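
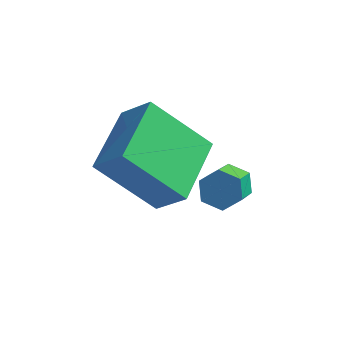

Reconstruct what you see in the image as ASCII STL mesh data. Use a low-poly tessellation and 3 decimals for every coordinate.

solid 
facet normal -0.717 -0.108 0.689
outer loop
vertex 0.107 0.968 -0.519
vertex 0.188 2.958 -0.122
vertex -0.729 1.169 -1.357
endloop
endfacet
facet normal -0.040 -0.980 -0.195
outer loop
vertex 0.812 1.402 -2.838
vertex 0.107 0.968 -0.519
vertex -0.729 1.169 -1.357
endloop
endfacet
facet normal -0.717 -0.108 0.689
outer loop
vertex -0.729 1.169 -1.357
vertex 0.188 2.958 -0.122
vertex -0.648 3.159 -0.96
endloop
endfacet
facet normal -0.696 0.168 -0.698
outer loop
vertex -0.648 3.159 -0.96
vertex 0.812 1.402 -2.838
vertex -0.729 1.169 -1.357
endloop
endfacet
facet normal 0.696 -0.168 0.698
outer loop
vertex 0.107 0.968 -0.519
vertex 1.729 3.191 -1.603
vertex 0.188 2.958 -0.122
endloop
endfacet
facet normal -0.040 -0.980 -0.195
outer loop
vertex 1.648 1.201 -2.0
vertex 0.107 0.968 -0.519
vertex 0.812 1.402 -2.838
endloop
endfacet
facet normal 0.696 -0.168 0.698
outer loop
vertex 1.648 1.201 -2.0
vertex 1.729 3.191 -1.603
vertex 0.107 0.968 -0.519
endloop
endfacet
facet normal 0.040 0.980 0.195
outer loop
vertex 0.188 2.958 -0.122
vertex 1.729 3.191 -1.603
vertex -0.648 3.159 -0.96
endloop
endfacet
facet normal -0.696 0.168 -0.698
outer loop
vertex 0.893 3.392 -2.441
vertex 0.812 1.402 -2.838
vertex -0.648 3.159 -0.96
endloop
endfacet
facet normal 0.040 0.980 0.195
outer loop
vertex -0.648 3.159 -0.96
vertex 1.729 3.191 -1.603
vertex 0.893 3.392 -2.441
endloop
endfacet
facet normal 0.717 0.108 -0.689
outer loop
vertex 0.893 3.392 -2.441
vertex 1.648 1.201 -2.0
vertex 0.812 1.402 -2.838
endloop
endfacet
facet normal 0.717 0.108 -0.689
outer loop
vertex 1.729 3.191 -1.603
vertex 1.648 1.201 -2.0
vertex 0.893 3.392 -2.441
endloop
endfacet
facet normal -0.022 0.819 -0.573
outer loop
vertex 2.614 3.8 -3.953
vertex 2.026 3.882 -3.813
vertex 2.46 4.136 -3.467
endloop
endfacet
facet normal 0.967 0.162 0.195
outer loop
vertex 2.614 3.8 -3.953
vertex 2.46 4.136 -3.467
vertex 2.642 2.735 -3.208
endloop
endfacet
facet normal 0.968 0.161 0.193
outer loop
vertex 2.642 2.735 -3.208
vertex 2.46 4.136 -3.467
vertex 2.489 3.071 -2.722
endloop
endfacet
facet normal 0.022 -0.819 0.573
outer loop
vertex 2.642 2.735 -3.208
vertex 2.489 3.071 -2.722
vertex 2.054 2.818 -3.067
endloop
endfacet
facet normal -0.022 0.819 -0.573
outer loop
vertex 2.46 4.136 -3.467
vertex 2.026 3.882 -3.813
vertex 1.872 4.218 -3.327
endloop
endfacet
facet normal 0.265 0.558 0.787
outer loop
vertex 2.46 4.136 -3.467
vertex 1.872 4.218 -3.327
vertex 2.489 3.071 -2.722
endloop
endfacet
facet normal 0.265 0.558 0.787
outer loop
vertex 2.489 3.071 -2.722
vertex 1.872 4.218 -3.327
vertex 1.901 3.153 -2.582
endloop
endfacet
facet normal 0.022 -0.819 0.573
outer loop
vertex 2.489 3.071 -2.722
vertex 1.901 3.153 -2.582
vertex 2.054 2.818 -3.067
endloop
endfacet
facet normal -0.022 0.819 -0.573
outer loop
vertex 1.872 4.218 -3.327
vertex 2.026 3.882 -3.813
vertex 1.438 3.965 -3.672
endloop
endfacet
facet normal -0.702 0.395 0.593
outer loop
vertex 1.872 4.218 -3.327
vertex 1.438 3.965 -3.672
vertex 1.901 3.153 -2.582
endloop
endfacet
facet normal -0.701 0.396 0.593
outer loop
vertex 1.901 3.153 -2.582
vertex 1.438 3.965 -3.672
vertex 1.466 2.9 -2.927
endloop
endfacet
facet normal 0.022 -0.819 0.573
outer loop
vertex 1.901 3.153 -2.582
vertex 1.466 2.9 -2.927
vertex 2.054 2.818 -3.067
endloop
endfacet
facet normal -0.022 0.819 -0.573
outer loop
vertex 1.438 3.965 -3.672
vertex 2.026 3.882 -3.813
vertex 1.591 3.629 -4.158
endloop
endfacet
facet normal -0.968 -0.161 -0.194
outer loop
vertex 1.438 3.965 -3.672
vertex 1.591 3.629 -4.158
vertex 1.466 2.9 -2.927
endloop
endfacet
facet normal -0.967 -0.162 -0.194
outer loop
vertex 1.466 2.9 -2.927
vertex 1.591 3.629 -4.158
vertex 1.62 2.564 -3.413
endloop
endfacet
facet normal 0.022 -0.819 0.573
outer loop
vertex 1.466 2.9 -2.927
vertex 1.62 2.564 -3.413
vertex 2.054 2.818 -3.067
endloop
endfacet
facet normal -0.022 0.819 -0.573
outer loop
vertex 1.591 3.629 -4.158
vertex 2.026 3.882 -3.813
vertex 2.179 3.547 -4.298
endloop
endfacet
facet normal -0.265 -0.558 -0.787
outer loop
vertex 1.591 3.629 -4.158
vertex 2.179 3.547 -4.298
vertex 1.62 2.564 -3.413
endloop
endfacet
facet normal -0.265 -0.558 -0.787
outer loop
vertex 1.62 2.564 -3.413
vertex 2.179 3.547 -4.298
vertex 2.208 2.482 -3.553
endloop
endfacet
facet normal 0.022 -0.819 0.573
outer loop
vertex 1.62 2.564 -3.413
vertex 2.208 2.482 -3.553
vertex 2.054 2.818 -3.067
endloop
endfacet
facet normal -0.022 0.819 -0.573
outer loop
vertex 2.179 3.547 -4.298
vertex 2.026 3.882 -3.813
vertex 2.614 3.8 -3.953
endloop
endfacet
facet normal 0.701 -0.396 -0.593
outer loop
vertex 2.179 3.547 -4.298
vertex 2.614 3.8 -3.953
vertex 2.208 2.482 -3.553
endloop
endfacet
facet normal 0.702 -0.396 -0.592
outer loop
vertex 2.208 2.482 -3.553
vertex 2.614 3.8 -3.953
vertex 2.642 2.735 -3.208
endloop
endfacet
facet normal 0.022 -0.819 0.573
outer loop
vertex 2.208 2.482 -3.553
vertex 2.642 2.735 -3.208
vertex 2.054 2.818 -3.067
endloop
endfacet

endsolid


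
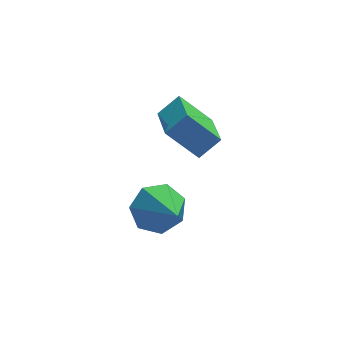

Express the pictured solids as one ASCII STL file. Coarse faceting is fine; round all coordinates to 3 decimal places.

solid 
facet normal -0.124 0.810 -0.574
outer loop
vertex -2.696 -2.664 2.224
vertex -3.541 -2.855 2.137
vertex -3.155 -2.366 2.744
endloop
endfacet
facet normal 0.768 0.073 0.636
outer loop
vertex -2.696 -2.664 2.224
vertex -3.155 -2.366 2.744
vertex -3.319 -4.305 3.163
endloop
endfacet
facet normal -0.125 0.810 -0.573
outer loop
vertex -3.155 -2.366 2.744
vertex -3.541 -2.855 2.137
vertex -3.904 -2.436 2.808
endloop
endfacet
facet normal 0.064 0.206 0.977
outer loop
vertex -3.155 -2.366 2.744
vertex -3.904 -2.436 2.808
vertex -3.319 -4.305 3.163
endloop
endfacet
facet normal -0.124 0.810 -0.573
outer loop
vertex -3.904 -2.436 2.808
vertex -3.541 -2.855 2.137
vertex -4.38 -2.821 2.366
endloop
endfacet
facet normal -0.652 -0.061 0.755
outer loop
vertex -3.904 -2.436 2.808
vertex -4.38 -2.821 2.366
vertex -3.319 -4.305 3.163
endloop
endfacet
facet normal -0.124 0.810 -0.574
outer loop
vertex -4.38 -2.821 2.366
vertex -3.541 -2.855 2.137
vertex -4.224 -3.232 1.752
endloop
endfacet
facet normal -0.839 -0.526 0.139
outer loop
vertex -4.38 -2.821 2.366
vertex -4.224 -3.232 1.752
vertex -3.319 -4.305 3.163
endloop
endfacet
facet normal -0.124 0.810 -0.573
outer loop
vertex -4.224 -3.232 1.752
vertex -3.541 -2.855 2.137
vertex -3.554 -3.359 1.428
endloop
endfacet
facet normal -0.357 -0.840 -0.409
outer loop
vertex -4.224 -3.232 1.752
vertex -3.554 -3.359 1.428
vertex -3.319 -4.305 3.163
endloop
endfacet
facet normal -0.124 0.810 -0.573
outer loop
vertex -3.554 -3.359 1.428
vertex -3.541 -2.855 2.137
vertex -2.874 -3.106 1.638
endloop
endfacet
facet normal 0.432 -0.766 -0.476
outer loop
vertex -3.554 -3.359 1.428
vertex -2.874 -3.106 1.638
vertex -3.319 -4.305 3.163
endloop
endfacet
facet normal -0.124 0.810 -0.573
outer loop
vertex -2.874 -3.106 1.638
vertex -3.541 -2.855 2.137
vertex -2.696 -2.664 2.224
endloop
endfacet
facet normal 0.933 -0.361 -0.011
outer loop
vertex -2.874 -3.106 1.638
vertex -2.696 -2.664 2.224
vertex -3.319 -4.305 3.163
endloop
endfacet
facet normal -0.757 -0.136 -0.640
outer loop
vertex -2.917 -1.167 3.989
vertex -2.758 0.441 3.46
vertex -1.998 -1.586 2.991
endloop
endfacet
facet normal -0.093 -0.946 0.311
outer loop
vertex -1.302 -1.461 3.58
vertex -2.917 -1.167 3.989
vertex -1.998 -1.586 2.991
endloop
endfacet
facet normal -0.757 -0.136 -0.640
outer loop
vertex -1.998 -1.586 2.991
vertex -2.758 0.441 3.46
vertex -1.839 0.022 2.462
endloop
endfacet
facet normal 0.648 -0.295 -0.703
outer loop
vertex -1.839 0.022 2.462
vertex -1.302 -1.461 3.58
vertex -1.998 -1.586 2.991
endloop
endfacet
facet normal -0.648 0.295 0.703
outer loop
vertex -2.917 -1.167 3.989
vertex -2.062 0.566 4.049
vertex -2.758 0.441 3.46
endloop
endfacet
facet normal -0.093 -0.946 0.311
outer loop
vertex -2.221 -1.042 4.578
vertex -2.917 -1.167 3.989
vertex -1.302 -1.461 3.58
endloop
endfacet
facet normal -0.648 0.295 0.703
outer loop
vertex -2.221 -1.042 4.578
vertex -2.062 0.566 4.049
vertex -2.917 -1.167 3.989
endloop
endfacet
facet normal 0.093 0.946 -0.311
outer loop
vertex -2.758 0.441 3.46
vertex -2.062 0.566 4.049
vertex -1.839 0.022 2.462
endloop
endfacet
facet normal 0.648 -0.295 -0.703
outer loop
vertex -1.143 0.147 3.051
vertex -1.302 -1.461 3.58
vertex -1.839 0.022 2.462
endloop
endfacet
facet normal 0.093 0.946 -0.311
outer loop
vertex -1.839 0.022 2.462
vertex -2.062 0.566 4.049
vertex -1.143 0.147 3.051
endloop
endfacet
facet normal 0.757 0.136 0.640
outer loop
vertex -1.143 0.147 3.051
vertex -2.221 -1.042 4.578
vertex -1.302 -1.461 3.58
endloop
endfacet
facet normal 0.757 0.136 0.640
outer loop
vertex -2.062 0.566 4.049
vertex -2.221 -1.042 4.578
vertex -1.143 0.147 3.051
endloop
endfacet

endsolid


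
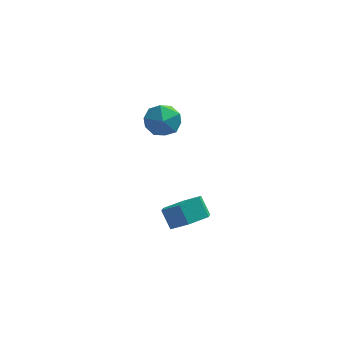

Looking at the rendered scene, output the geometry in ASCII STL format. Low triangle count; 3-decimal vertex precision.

solid 
facet normal -0.240 0.646 0.724
outer loop
vertex -1.57 4.726 0.754
vertex -2.605 4.47 0.639
vertex -1.991 3.925 1.329
endloop
endfacet
facet normal 0.413 0.378 0.829
outer loop
vertex -1.57 4.726 0.754
vertex -1.991 3.925 1.329
vertex -1.017 3.818 0.893
endloop
endfacet
facet normal 0.808 0.531 0.255
outer loop
vertex -1.57 4.726 0.754
vertex -1.017 3.818 0.893
vertex -1.029 4.297 -0.067
endloop
endfacet
facet normal 0.400 0.894 -0.204
outer loop
vertex -1.57 4.726 0.754
vertex -1.029 4.297 -0.067
vertex -2.01 4.7 -0.224
endloop
endfacet
facet normal -0.248 0.965 0.086
outer loop
vertex -1.57 4.726 0.754
vertex -2.01 4.7 -0.224
vertex -2.605 4.47 0.639
endloop
endfacet
facet normal 0.355 -0.332 0.874
outer loop
vertex -1.017 3.818 0.893
vertex -1.991 3.925 1.329
vertex -1.71 3.0 0.864
endloop
endfacet
facet normal -0.702 0.102 0.705
outer loop
vertex -1.991 3.925 1.329
vertex -2.605 4.47 0.639
vertex -2.691 3.403 0.707
endloop
endfacet
facet normal -0.715 0.617 -0.328
outer loop
vertex -2.605 4.47 0.639
vertex -2.01 4.7 -0.224
vertex -2.703 3.882 -0.253
endloop
endfacet
facet normal 0.334 0.502 -0.798
outer loop
vertex -2.01 4.7 -0.224
vertex -1.029 4.297 -0.067
vertex -1.729 3.775 -0.689
endloop
endfacet
facet normal 0.995 -0.084 -0.054
outer loop
vertex -1.029 4.297 -0.067
vertex -1.017 3.818 0.893
vertex -1.115 3.23 0.001
endloop
endfacet
facet normal -0.400 -0.894 0.204
outer loop
vertex -2.15 2.974 -0.114
vertex -1.71 3.0 0.864
vertex -2.691 3.403 0.707
endloop
endfacet
facet normal -0.808 -0.531 -0.255
outer loop
vertex -2.15 2.974 -0.114
vertex -2.691 3.403 0.707
vertex -2.703 3.882 -0.253
endloop
endfacet
facet normal -0.413 -0.378 -0.829
outer loop
vertex -2.15 2.974 -0.114
vertex -2.703 3.882 -0.253
vertex -1.729 3.775 -0.689
endloop
endfacet
facet normal 0.240 -0.646 -0.724
outer loop
vertex -2.15 2.974 -0.114
vertex -1.729 3.775 -0.689
vertex -1.115 3.23 0.001
endloop
endfacet
facet normal 0.248 -0.965 -0.086
outer loop
vertex -2.15 2.974 -0.114
vertex -1.115 3.23 0.001
vertex -1.71 3.0 0.864
endloop
endfacet
facet normal -0.334 -0.502 0.798
outer loop
vertex -2.691 3.403 0.707
vertex -1.71 3.0 0.864
vertex -1.991 3.925 1.329
endloop
endfacet
facet normal -0.995 0.084 0.054
outer loop
vertex -2.703 3.882 -0.253
vertex -2.691 3.403 0.707
vertex -2.605 4.47 0.639
endloop
endfacet
facet normal -0.355 0.332 -0.874
outer loop
vertex -1.729 3.775 -0.689
vertex -2.703 3.882 -0.253
vertex -2.01 4.7 -0.224
endloop
endfacet
facet normal 0.702 -0.102 -0.705
outer loop
vertex -1.115 3.23 0.001
vertex -1.729 3.775 -0.689
vertex -1.029 4.297 -0.067
endloop
endfacet
facet normal 0.715 -0.617 0.328
outer loop
vertex -1.71 3.0 0.864
vertex -1.115 3.23 0.001
vertex -1.017 3.818 0.893
endloop
endfacet
facet normal 0.440 -0.461 -0.771
outer loop
vertex 1.07 -1.407 -2.048
vertex 0.27 -2.101 -2.09
vertex 0.223 -1.204 -2.653
endloop
endfacet
facet normal 0.410 0.867 -0.284
outer loop
vertex 1.07 -1.407 -2.048
vertex 0.223 -1.204 -2.653
vertex 0.59 -0.905 -1.208
endloop
endfacet
facet normal 0.410 0.867 -0.284
outer loop
vertex 0.59 -0.905 -1.208
vertex 0.223 -1.204 -2.653
vertex -0.257 -0.702 -1.813
endloop
endfacet
facet normal -0.440 0.461 0.771
outer loop
vertex 0.59 -0.905 -1.208
vertex -0.257 -0.702 -1.813
vertex -0.21 -1.599 -1.25
endloop
endfacet
facet normal 0.441 -0.461 -0.771
outer loop
vertex 0.223 -1.204 -2.653
vertex 0.27 -2.101 -2.09
vertex -0.576 -1.898 -2.695
endloop
endfacet
facet normal -0.487 0.599 -0.636
outer loop
vertex 0.223 -1.204 -2.653
vertex -0.576 -1.898 -2.695
vertex -0.257 -0.702 -1.813
endloop
endfacet
facet normal -0.486 0.599 -0.636
outer loop
vertex -0.257 -0.702 -1.813
vertex -0.576 -1.898 -2.695
vertex -1.057 -1.396 -1.855
endloop
endfacet
facet normal -0.440 0.461 0.771
outer loop
vertex -0.257 -0.702 -1.813
vertex -1.057 -1.396 -1.855
vertex -0.21 -1.599 -1.25
endloop
endfacet
facet normal 0.440 -0.461 -0.770
outer loop
vertex -0.576 -1.898 -2.695
vertex 0.27 -2.101 -2.09
vertex -0.53 -2.795 -2.132
endloop
endfacet
facet normal -0.896 -0.268 -0.353
outer loop
vertex -0.576 -1.898 -2.695
vertex -0.53 -2.795 -2.132
vertex -1.057 -1.396 -1.855
endloop
endfacet
facet normal -0.897 -0.268 -0.352
outer loop
vertex -1.057 -1.396 -1.855
vertex -0.53 -2.795 -2.132
vertex -1.01 -2.293 -1.292
endloop
endfacet
facet normal -0.440 0.461 0.771
outer loop
vertex -1.057 -1.396 -1.855
vertex -1.01 -2.293 -1.292
vertex -0.21 -1.599 -1.25
endloop
endfacet
facet normal 0.440 -0.461 -0.771
outer loop
vertex -0.53 -2.795 -2.132
vertex 0.27 -2.101 -2.09
vertex 0.317 -2.998 -1.527
endloop
endfacet
facet normal -0.410 -0.867 0.284
outer loop
vertex -0.53 -2.795 -2.132
vertex 0.317 -2.998 -1.527
vertex -1.01 -2.293 -1.292
endloop
endfacet
facet normal -0.410 -0.867 0.284
outer loop
vertex -1.01 -2.293 -1.292
vertex 0.317 -2.998 -1.527
vertex -0.163 -2.496 -0.687
endloop
endfacet
facet normal -0.440 0.461 0.771
outer loop
vertex -1.01 -2.293 -1.292
vertex -0.163 -2.496 -0.687
vertex -0.21 -1.599 -1.25
endloop
endfacet
facet normal 0.440 -0.461 -0.771
outer loop
vertex 0.317 -2.998 -1.527
vertex 0.27 -2.101 -2.09
vertex 1.117 -2.304 -1.485
endloop
endfacet
facet normal 0.486 -0.599 0.636
outer loop
vertex 0.317 -2.998 -1.527
vertex 1.117 -2.304 -1.485
vertex -0.163 -2.496 -0.687
endloop
endfacet
facet normal 0.487 -0.599 0.636
outer loop
vertex -0.163 -2.496 -0.687
vertex 1.117 -2.304 -1.485
vertex 0.636 -1.802 -0.645
endloop
endfacet
facet normal -0.441 0.461 0.771
outer loop
vertex -0.163 -2.496 -0.687
vertex 0.636 -1.802 -0.645
vertex -0.21 -1.599 -1.25
endloop
endfacet
facet normal 0.440 -0.461 -0.771
outer loop
vertex 1.117 -2.304 -1.485
vertex 0.27 -2.101 -2.09
vertex 1.07 -1.407 -2.048
endloop
endfacet
facet normal 0.896 0.268 0.353
outer loop
vertex 1.117 -2.304 -1.485
vertex 1.07 -1.407 -2.048
vertex 0.636 -1.802 -0.645
endloop
endfacet
facet normal 0.897 0.267 0.353
outer loop
vertex 0.636 -1.802 -0.645
vertex 1.07 -1.407 -2.048
vertex 0.59 -0.905 -1.208
endloop
endfacet
facet normal -0.440 0.461 0.770
outer loop
vertex 0.636 -1.802 -0.645
vertex 0.59 -0.905 -1.208
vertex -0.21 -1.599 -1.25
endloop
endfacet

endsolid


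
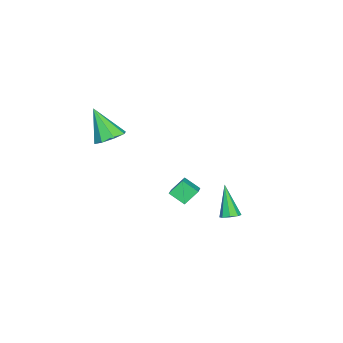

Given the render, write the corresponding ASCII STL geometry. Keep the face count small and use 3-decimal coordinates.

solid 
facet normal 0.325 0.283 -0.902
outer loop
vertex 2.36 4.076 -1.309
vertex 1.864 3.913 -1.539
vertex 2.064 4.397 -1.315
endloop
endfacet
facet normal 0.558 0.527 0.641
outer loop
vertex 2.36 4.076 -1.309
vertex 2.064 4.397 -1.315
vertex 1.196 3.327 0.319
endloop
endfacet
facet normal 0.323 0.284 -0.903
outer loop
vertex 2.064 4.397 -1.315
vertex 1.864 3.913 -1.539
vertex 1.651 4.434 -1.451
endloop
endfacet
facet normal -0.092 0.855 0.511
outer loop
vertex 2.064 4.397 -1.315
vertex 1.651 4.434 -1.451
vertex 1.196 3.327 0.319
endloop
endfacet
facet normal 0.327 0.286 -0.901
outer loop
vertex 1.651 4.434 -1.451
vertex 1.864 3.913 -1.539
vertex 1.364 4.166 -1.64
endloop
endfacet
facet normal -0.738 0.641 0.211
outer loop
vertex 1.651 4.434 -1.451
vertex 1.364 4.166 -1.64
vertex 1.196 3.327 0.319
endloop
endfacet
facet normal 0.325 0.283 -0.902
outer loop
vertex 1.364 4.166 -1.64
vertex 1.864 3.913 -1.539
vertex 1.369 3.749 -1.769
endloop
endfacet
facet normal -0.997 0.013 -0.080
outer loop
vertex 1.364 4.166 -1.64
vertex 1.369 3.749 -1.769
vertex 1.196 3.327 0.319
endloop
endfacet
facet normal 0.324 0.286 -0.902
outer loop
vertex 1.369 3.749 -1.769
vertex 1.864 3.913 -1.539
vertex 1.665 3.429 -1.764
endloop
endfacet
facet normal -0.719 -0.668 -0.194
outer loop
vertex 1.369 3.749 -1.769
vertex 1.665 3.429 -1.764
vertex 1.196 3.327 0.319
endloop
endfacet
facet normal 0.326 0.285 -0.901
outer loop
vertex 1.665 3.429 -1.764
vertex 1.864 3.913 -1.539
vertex 2.077 3.391 -1.627
endloop
endfacet
facet normal -0.070 -0.995 -0.065
outer loop
vertex 1.665 3.429 -1.764
vertex 2.077 3.391 -1.627
vertex 1.196 3.327 0.319
endloop
endfacet
facet normal 0.324 0.284 -0.902
outer loop
vertex 2.077 3.391 -1.627
vertex 1.864 3.913 -1.539
vertex 2.365 3.66 -1.439
endloop
endfacet
facet normal 0.577 -0.782 0.235
outer loop
vertex 2.077 3.391 -1.627
vertex 2.365 3.66 -1.439
vertex 1.196 3.327 0.319
endloop
endfacet
facet normal 0.324 0.286 -0.902
outer loop
vertex 2.365 3.66 -1.439
vertex 1.864 3.913 -1.539
vertex 2.36 4.076 -1.309
endloop
endfacet
facet normal 0.836 -0.155 0.527
outer loop
vertex 2.365 3.66 -1.439
vertex 2.36 4.076 -1.309
vertex 1.196 3.327 0.319
endloop
endfacet
facet normal 0.122 0.491 -0.863
outer loop
vertex 1.209 -2.861 2.516
vertex 0.553 -3.403 2.115
vertex 0.548 -2.585 2.58
endloop
endfacet
facet normal 0.304 0.546 0.781
outer loop
vertex 1.209 -2.861 2.516
vertex 0.548 -2.585 2.58
vertex 0.287 -4.477 4.005
endloop
endfacet
facet normal 0.121 0.491 -0.863
outer loop
vertex 0.548 -2.585 2.58
vertex 0.553 -3.403 2.115
vertex -0.111 -2.788 2.372
endloop
endfacet
facet normal -0.402 0.586 0.704
outer loop
vertex 0.548 -2.585 2.58
vertex -0.111 -2.788 2.372
vertex 0.287 -4.477 4.005
endloop
endfacet
facet normal 0.122 0.492 -0.862
outer loop
vertex -0.111 -2.788 2.372
vertex 0.553 -3.403 2.115
vertex -0.38 -3.351 2.013
endloop
endfacet
facet normal -0.900 0.175 0.400
outer loop
vertex -0.111 -2.788 2.372
vertex -0.38 -3.351 2.013
vertex 0.287 -4.477 4.005
endloop
endfacet
facet normal 0.122 0.490 -0.863
outer loop
vertex -0.38 -3.351 2.013
vertex 0.553 -3.403 2.115
vertex -0.103 -3.944 1.715
endloop
endfacet
facet normal -0.895 -0.443 0.049
outer loop
vertex -0.38 -3.351 2.013
vertex -0.103 -3.944 1.715
vertex 0.287 -4.477 4.005
endloop
endfacet
facet normal 0.121 0.491 -0.863
outer loop
vertex -0.103 -3.944 1.715
vertex 0.553 -3.403 2.115
vertex 0.558 -4.22 1.651
endloop
endfacet
facet normal -0.393 -0.908 -0.144
outer loop
vertex -0.103 -3.944 1.715
vertex 0.558 -4.22 1.651
vertex 0.287 -4.477 4.005
endloop
endfacet
facet normal 0.121 0.491 -0.863
outer loop
vertex 0.558 -4.22 1.651
vertex 0.553 -3.403 2.115
vertex 1.217 -4.017 1.859
endloop
endfacet
facet normal 0.313 -0.947 -0.067
outer loop
vertex 0.558 -4.22 1.651
vertex 1.217 -4.017 1.859
vertex 0.287 -4.477 4.005
endloop
endfacet
facet normal 0.121 0.491 -0.863
outer loop
vertex 1.217 -4.017 1.859
vertex 0.553 -3.403 2.115
vertex 1.486 -3.454 2.217
endloop
endfacet
facet normal 0.810 -0.537 0.236
outer loop
vertex 1.217 -4.017 1.859
vertex 1.486 -3.454 2.217
vertex 0.287 -4.477 4.005
endloop
endfacet
facet normal 0.121 0.491 -0.862
outer loop
vertex 1.486 -3.454 2.217
vertex 0.553 -3.403 2.115
vertex 1.209 -2.861 2.516
endloop
endfacet
facet normal 0.806 0.081 0.587
outer loop
vertex 1.486 -3.454 2.217
vertex 1.209 -2.861 2.516
vertex 0.287 -4.477 4.005
endloop
endfacet
facet normal -0.476 0.509 0.717
outer loop
vertex -1.596 -0.132 -1.64
vertex -1.6 0.788 -2.296
vertex -3.162 -0.628 -2.327
endloop
endfacet
facet normal 0.003 -0.814 0.580
outer loop
vertex -2.62 -1.208 -3.144
vertex -1.596 -0.132 -1.64
vertex -3.162 -0.628 -2.327
endloop
endfacet
facet normal -0.476 0.509 0.718
outer loop
vertex -3.162 -0.628 -2.327
vertex -1.6 0.788 -2.296
vertex -3.166 0.292 -2.982
endloop
endfacet
facet normal -0.880 -0.278 -0.386
outer loop
vertex -3.166 0.292 -2.982
vertex -2.62 -1.208 -3.144
vertex -3.162 -0.628 -2.327
endloop
endfacet
facet normal 0.880 0.279 0.386
outer loop
vertex -1.596 -0.132 -1.64
vertex -1.058 0.208 -3.113
vertex -1.6 0.788 -2.296
endloop
endfacet
facet normal 0.004 -0.815 0.580
outer loop
vertex -1.054 -0.712 -2.458
vertex -1.596 -0.132 -1.64
vertex -2.62 -1.208 -3.144
endloop
endfacet
facet normal 0.880 0.278 0.386
outer loop
vertex -1.054 -0.712 -2.458
vertex -1.058 0.208 -3.113
vertex -1.596 -0.132 -1.64
endloop
endfacet
facet normal -0.004 0.814 -0.580
outer loop
vertex -1.6 0.788 -2.296
vertex -1.058 0.208 -3.113
vertex -3.166 0.292 -2.982
endloop
endfacet
facet normal -0.880 -0.279 -0.385
outer loop
vertex -2.624 -0.288 -3.8
vertex -2.62 -1.208 -3.144
vertex -3.166 0.292 -2.982
endloop
endfacet
facet normal -0.004 0.815 -0.580
outer loop
vertex -3.166 0.292 -2.982
vertex -1.058 0.208 -3.113
vertex -2.624 -0.288 -3.8
endloop
endfacet
facet normal 0.476 -0.509 -0.717
outer loop
vertex -2.624 -0.288 -3.8
vertex -1.054 -0.712 -2.458
vertex -2.62 -1.208 -3.144
endloop
endfacet
facet normal 0.476 -0.509 -0.717
outer loop
vertex -1.058 0.208 -3.113
vertex -1.054 -0.712 -2.458
vertex -2.624 -0.288 -3.8
endloop
endfacet

endsolid


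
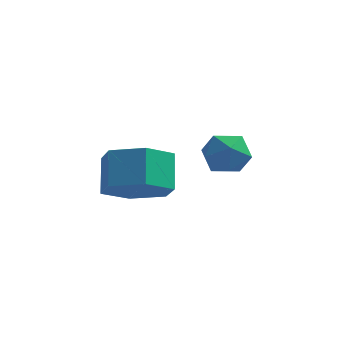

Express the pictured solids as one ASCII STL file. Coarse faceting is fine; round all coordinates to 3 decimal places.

solid 
facet normal -0.854 -0.319 0.412
outer loop
vertex 1.426 -0.822 3.399
vertex 1.734 -1.491 3.52
vertex 1.785 -0.957 4.039
endloop
endfacet
facet normal -0.768 0.384 0.512
outer loop
vertex 1.426 -0.822 3.399
vertex 1.785 -0.957 4.039
vertex 1.878 -0.304 3.689
endloop
endfacet
facet normal -0.711 0.692 -0.127
outer loop
vertex 1.426 -0.822 3.399
vertex 1.878 -0.304 3.689
vertex 1.883 -0.434 2.954
endloop
endfacet
facet normal -0.760 0.180 -0.624
outer loop
vertex 1.426 -0.822 3.399
vertex 1.883 -0.434 2.954
vertex 1.795 -1.168 2.85
endloop
endfacet
facet normal -0.848 -0.443 -0.291
outer loop
vertex 1.426 -0.822 3.399
vertex 1.795 -1.168 2.85
vertex 1.734 -1.491 3.52
endloop
endfacet
facet normal -0.155 0.484 0.861
outer loop
vertex 1.878 -0.304 3.689
vertex 1.785 -0.957 4.039
vertex 2.465 -0.652 3.99
endloop
endfacet
facet normal -0.292 -0.652 0.700
outer loop
vertex 1.785 -0.957 4.039
vertex 1.734 -1.491 3.52
vertex 2.377 -1.386 3.886
endloop
endfacet
facet normal -0.282 -0.854 -0.437
outer loop
vertex 1.734 -1.491 3.52
vertex 1.795 -1.168 2.85
vertex 2.382 -1.516 3.151
endloop
endfacet
facet normal -0.140 0.155 -0.978
outer loop
vertex 1.795 -1.168 2.85
vertex 1.883 -0.434 2.954
vertex 2.475 -0.863 2.801
endloop
endfacet
facet normal -0.061 0.983 -0.174
outer loop
vertex 1.883 -0.434 2.954
vertex 1.878 -0.304 3.689
vertex 2.526 -0.329 3.32
endloop
endfacet
facet normal 0.760 -0.180 0.624
outer loop
vertex 2.834 -0.998 3.441
vertex 2.465 -0.652 3.99
vertex 2.377 -1.386 3.886
endloop
endfacet
facet normal 0.711 -0.692 0.127
outer loop
vertex 2.834 -0.998 3.441
vertex 2.377 -1.386 3.886
vertex 2.382 -1.516 3.151
endloop
endfacet
facet normal 0.768 -0.384 -0.512
outer loop
vertex 2.834 -0.998 3.441
vertex 2.382 -1.516 3.151
vertex 2.475 -0.863 2.801
endloop
endfacet
facet normal 0.854 0.319 -0.412
outer loop
vertex 2.834 -0.998 3.441
vertex 2.475 -0.863 2.801
vertex 2.526 -0.329 3.32
endloop
endfacet
facet normal 0.848 0.443 0.291
outer loop
vertex 2.834 -0.998 3.441
vertex 2.526 -0.329 3.32
vertex 2.465 -0.652 3.99
endloop
endfacet
facet normal 0.140 -0.155 0.978
outer loop
vertex 2.377 -1.386 3.886
vertex 2.465 -0.652 3.99
vertex 1.785 -0.957 4.039
endloop
endfacet
facet normal 0.061 -0.983 0.174
outer loop
vertex 2.382 -1.516 3.151
vertex 2.377 -1.386 3.886
vertex 1.734 -1.491 3.52
endloop
endfacet
facet normal 0.155 -0.484 -0.861
outer loop
vertex 2.475 -0.863 2.801
vertex 2.382 -1.516 3.151
vertex 1.795 -1.168 2.85
endloop
endfacet
facet normal 0.292 0.652 -0.700
outer loop
vertex 2.526 -0.329 3.32
vertex 2.475 -0.863 2.801
vertex 1.883 -0.434 2.954
endloop
endfacet
facet normal 0.282 0.854 0.437
outer loop
vertex 2.465 -0.652 3.99
vertex 2.526 -0.329 3.32
vertex 1.878 -0.304 3.689
endloop
endfacet
facet normal 0.210 -0.637 -0.742
outer loop
vertex 0.232 -0.144 1.129
vertex -0.32 -0.875 1.6
vertex -0.774 -0.24 0.927
endloop
endfacet
facet normal 0.056 0.765 -0.641
outer loop
vertex 0.232 -0.144 1.129
vertex -0.774 -0.24 0.927
vertex -0.028 0.646 2.049
endloop
endfacet
facet normal 0.055 0.765 -0.641
outer loop
vertex -0.028 0.646 2.049
vertex -0.774 -0.24 0.927
vertex -1.033 0.55 1.848
endloop
endfacet
facet normal -0.209 0.636 0.742
outer loop
vertex -0.028 0.646 2.049
vertex -1.033 0.55 1.848
vertex -0.58 -0.085 2.52
endloop
endfacet
facet normal 0.209 -0.637 -0.742
outer loop
vertex -0.774 -0.24 0.927
vertex -0.32 -0.875 1.6
vertex -1.326 -0.971 1.399
endloop
endfacet
facet normal -0.818 0.302 -0.489
outer loop
vertex -0.774 -0.24 0.927
vertex -1.326 -0.971 1.399
vertex -1.033 0.55 1.848
endloop
endfacet
facet normal -0.818 0.302 -0.490
outer loop
vertex -1.033 0.55 1.848
vertex -1.326 -0.971 1.399
vertex -1.585 -0.181 2.319
endloop
endfacet
facet normal -0.209 0.636 0.742
outer loop
vertex -1.033 0.55 1.848
vertex -1.585 -0.181 2.319
vertex -0.58 -0.085 2.52
endloop
endfacet
facet normal 0.209 -0.636 -0.743
outer loop
vertex -1.326 -0.971 1.399
vertex -0.32 -0.875 1.6
vertex -0.872 -1.606 2.071
endloop
endfacet
facet normal -0.873 -0.463 0.152
outer loop
vertex -1.326 -0.971 1.399
vertex -0.872 -1.606 2.071
vertex -1.585 -0.181 2.319
endloop
endfacet
facet normal -0.873 -0.463 0.151
outer loop
vertex -1.585 -0.181 2.319
vertex -0.872 -1.606 2.071
vertex -1.132 -0.816 2.991
endloop
endfacet
facet normal -0.209 0.636 0.742
outer loop
vertex -1.585 -0.181 2.319
vertex -1.132 -0.816 2.991
vertex -0.58 -0.085 2.52
endloop
endfacet
facet normal 0.209 -0.636 -0.742
outer loop
vertex -0.872 -1.606 2.071
vertex -0.32 -0.875 1.6
vertex 0.133 -1.51 2.272
endloop
endfacet
facet normal -0.055 -0.765 0.641
outer loop
vertex -0.872 -1.606 2.071
vertex 0.133 -1.51 2.272
vertex -1.132 -0.816 2.991
endloop
endfacet
facet normal -0.056 -0.766 0.641
outer loop
vertex -1.132 -0.816 2.991
vertex 0.133 -1.51 2.272
vertex -0.126 -0.72 3.193
endloop
endfacet
facet normal -0.210 0.637 0.742
outer loop
vertex -1.132 -0.816 2.991
vertex -0.126 -0.72 3.193
vertex -0.58 -0.085 2.52
endloop
endfacet
facet normal 0.209 -0.636 -0.742
outer loop
vertex 0.133 -1.51 2.272
vertex -0.32 -0.875 1.6
vertex 0.685 -0.779 1.801
endloop
endfacet
facet normal 0.818 -0.302 0.489
outer loop
vertex 0.133 -1.51 2.272
vertex 0.685 -0.779 1.801
vertex -0.126 -0.72 3.193
endloop
endfacet
facet normal 0.818 -0.302 0.489
outer loop
vertex -0.126 -0.72 3.193
vertex 0.685 -0.779 1.801
vertex 0.426 0.011 2.721
endloop
endfacet
facet normal -0.209 0.637 0.742
outer loop
vertex -0.126 -0.72 3.193
vertex 0.426 0.011 2.721
vertex -0.58 -0.085 2.52
endloop
endfacet
facet normal 0.209 -0.636 -0.742
outer loop
vertex 0.685 -0.779 1.801
vertex -0.32 -0.875 1.6
vertex 0.232 -0.144 1.129
endloop
endfacet
facet normal 0.873 0.463 -0.151
outer loop
vertex 0.685 -0.779 1.801
vertex 0.232 -0.144 1.129
vertex 0.426 0.011 2.721
endloop
endfacet
facet normal 0.873 0.464 -0.152
outer loop
vertex 0.426 0.011 2.721
vertex 0.232 -0.144 1.129
vertex -0.028 0.646 2.049
endloop
endfacet
facet normal -0.209 0.636 0.743
outer loop
vertex 0.426 0.011 2.721
vertex -0.028 0.646 2.049
vertex -0.58 -0.085 2.52
endloop
endfacet

endsolid


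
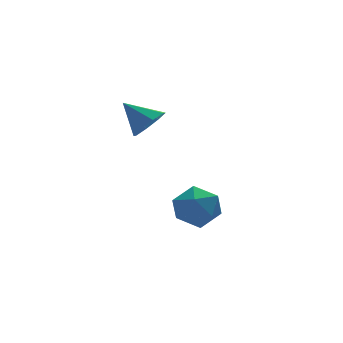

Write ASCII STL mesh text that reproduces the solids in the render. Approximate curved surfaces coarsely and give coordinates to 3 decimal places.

solid 
facet normal 0.224 0.833 0.507
outer loop
vertex 3.589 0.341 -1.977
vertex 3.826 -0.249 -1.112
vertex 4.589 -0.018 -1.829
endloop
endfacet
facet normal 0.356 0.915 -0.189
outer loop
vertex 3.589 0.341 -1.977
vertex 4.589 -0.018 -1.829
vertex 4.147 -0.048 -2.806
endloop
endfacet
facet normal -0.253 0.799 -0.545
outer loop
vertex 3.589 0.341 -1.977
vertex 4.147 -0.048 -2.806
vertex 3.11 -0.298 -2.692
endloop
endfacet
facet normal -0.761 0.646 -0.067
outer loop
vertex 3.589 0.341 -1.977
vertex 3.11 -0.298 -2.692
vertex 2.912 -0.422 -1.646
endloop
endfacet
facet normal -0.466 0.666 0.582
outer loop
vertex 3.589 0.341 -1.977
vertex 2.912 -0.422 -1.646
vertex 3.826 -0.249 -1.112
endloop
endfacet
facet normal 0.825 0.414 -0.386
outer loop
vertex 4.147 -0.048 -2.806
vertex 4.589 -0.018 -1.829
vertex 4.728 -0.878 -2.454
endloop
endfacet
facet normal 0.611 0.280 0.740
outer loop
vertex 4.589 -0.018 -1.829
vertex 3.826 -0.249 -1.112
vertex 4.53 -1.002 -1.408
endloop
endfacet
facet normal -0.506 0.012 0.862
outer loop
vertex 3.826 -0.249 -1.112
vertex 2.912 -0.422 -1.646
vertex 3.493 -1.252 -1.294
endloop
endfacet
facet normal -0.982 -0.022 -0.188
outer loop
vertex 2.912 -0.422 -1.646
vertex 3.11 -0.298 -2.692
vertex 3.051 -1.282 -2.271
endloop
endfacet
facet normal -0.160 0.228 -0.960
outer loop
vertex 3.11 -0.298 -2.692
vertex 4.147 -0.048 -2.806
vertex 3.814 -1.051 -2.988
endloop
endfacet
facet normal 0.761 -0.646 0.067
outer loop
vertex 4.051 -1.641 -2.123
vertex 4.728 -0.878 -2.454
vertex 4.53 -1.002 -1.408
endloop
endfacet
facet normal 0.253 -0.799 0.545
outer loop
vertex 4.051 -1.641 -2.123
vertex 4.53 -1.002 -1.408
vertex 3.493 -1.252 -1.294
endloop
endfacet
facet normal -0.356 -0.915 0.189
outer loop
vertex 4.051 -1.641 -2.123
vertex 3.493 -1.252 -1.294
vertex 3.051 -1.282 -2.271
endloop
endfacet
facet normal -0.224 -0.833 -0.507
outer loop
vertex 4.051 -1.641 -2.123
vertex 3.051 -1.282 -2.271
vertex 3.814 -1.051 -2.988
endloop
endfacet
facet normal 0.466 -0.666 -0.582
outer loop
vertex 4.051 -1.641 -2.123
vertex 3.814 -1.051 -2.988
vertex 4.728 -0.878 -2.454
endloop
endfacet
facet normal 0.982 0.022 0.188
outer loop
vertex 4.53 -1.002 -1.408
vertex 4.728 -0.878 -2.454
vertex 4.589 -0.018 -1.829
endloop
endfacet
facet normal 0.160 -0.228 0.960
outer loop
vertex 3.493 -1.252 -1.294
vertex 4.53 -1.002 -1.408
vertex 3.826 -0.249 -1.112
endloop
endfacet
facet normal -0.825 -0.414 0.386
outer loop
vertex 3.051 -1.282 -2.271
vertex 3.493 -1.252 -1.294
vertex 2.912 -0.422 -1.646
endloop
endfacet
facet normal -0.611 -0.280 -0.740
outer loop
vertex 3.814 -1.051 -2.988
vertex 3.051 -1.282 -2.271
vertex 3.11 -0.298 -2.692
endloop
endfacet
facet normal 0.506 -0.012 -0.862
outer loop
vertex 4.728 -0.878 -2.454
vertex 3.814 -1.051 -2.988
vertex 4.147 -0.048 -2.806
endloop
endfacet
facet normal 0.536 -0.568 -0.625
outer loop
vertex 2.541 -0.475 3.053
vertex 2.116 -0.159 2.401
vertex 2.818 0.053 2.81
endloop
endfacet
facet normal 0.385 0.211 0.898
outer loop
vertex 2.541 -0.475 3.053
vertex 2.818 0.053 2.81
vertex 1.344 0.659 3.299
endloop
endfacet
facet normal 0.536 -0.568 -0.625
outer loop
vertex 2.818 0.053 2.81
vertex 2.116 -0.159 2.401
vertex 2.683 0.456 2.328
endloop
endfacet
facet normal 0.465 0.739 0.487
outer loop
vertex 2.818 0.053 2.81
vertex 2.683 0.456 2.328
vertex 1.344 0.659 3.299
endloop
endfacet
facet normal 0.536 -0.569 -0.624
outer loop
vertex 2.683 0.456 2.328
vertex 2.116 -0.159 2.401
vertex 2.216 0.498 1.888
endloop
endfacet
facet normal 0.124 0.992 -0.037
outer loop
vertex 2.683 0.456 2.328
vertex 2.216 0.498 1.888
vertex 1.344 0.659 3.299
endloop
endfacet
facet normal 0.537 -0.569 -0.624
outer loop
vertex 2.216 0.498 1.888
vertex 2.116 -0.159 2.401
vertex 1.691 0.156 1.748
endloop
endfacet
facet normal -0.438 0.822 -0.365
outer loop
vertex 2.216 0.498 1.888
vertex 1.691 0.156 1.748
vertex 1.344 0.659 3.299
endloop
endfacet
facet normal 0.536 -0.569 -0.623
outer loop
vertex 1.691 0.156 1.748
vertex 2.116 -0.159 2.401
vertex 1.414 -0.371 1.991
endloop
endfacet
facet normal -0.893 0.328 -0.306
outer loop
vertex 1.691 0.156 1.748
vertex 1.414 -0.371 1.991
vertex 1.344 0.659 3.299
endloop
endfacet
facet normal 0.536 -0.568 -0.624
outer loop
vertex 1.414 -0.371 1.991
vertex 2.116 -0.159 2.401
vertex 1.548 -0.774 2.473
endloop
endfacet
facet normal -0.974 -0.199 0.105
outer loop
vertex 1.414 -0.371 1.991
vertex 1.548 -0.774 2.473
vertex 1.344 0.659 3.299
endloop
endfacet
facet normal 0.536 -0.568 -0.624
outer loop
vertex 1.548 -0.774 2.473
vertex 2.116 -0.159 2.401
vertex 2.015 -0.817 2.913
endloop
endfacet
facet normal -0.633 -0.452 0.628
outer loop
vertex 1.548 -0.774 2.473
vertex 2.015 -0.817 2.913
vertex 1.344 0.659 3.299
endloop
endfacet
facet normal 0.536 -0.568 -0.625
outer loop
vertex 2.015 -0.817 2.913
vertex 2.116 -0.159 2.401
vertex 2.541 -0.475 3.053
endloop
endfacet
facet normal -0.071 -0.282 0.957
outer loop
vertex 2.015 -0.817 2.913
vertex 2.541 -0.475 3.053
vertex 1.344 0.659 3.299
endloop
endfacet

endsolid


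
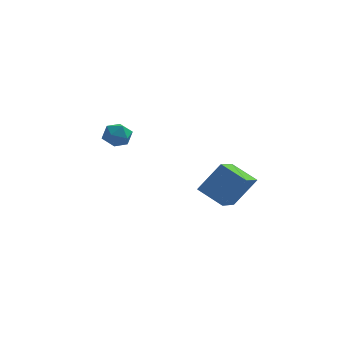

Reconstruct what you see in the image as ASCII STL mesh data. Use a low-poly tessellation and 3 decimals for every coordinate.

solid 
facet normal -0.969 0.064 0.237
outer loop
vertex -3.097 3.393 -2.234
vertex -3.182 2.633 -2.376
vertex -2.991 2.877 -1.662
endloop
endfacet
facet normal -0.586 0.545 0.600
outer loop
vertex -3.097 3.393 -2.234
vertex -2.991 2.877 -1.662
vertex -2.506 3.48 -1.736
endloop
endfacet
facet normal -0.250 0.960 0.129
outer loop
vertex -3.097 3.393 -2.234
vertex -2.506 3.48 -1.736
vertex -2.397 3.61 -2.495
endloop
endfacet
facet normal -0.425 0.737 -0.526
outer loop
vertex -3.097 3.393 -2.234
vertex -2.397 3.61 -2.495
vertex -2.815 3.086 -2.891
endloop
endfacet
facet normal -0.870 0.183 -0.459
outer loop
vertex -3.097 3.393 -2.234
vertex -2.815 3.086 -2.891
vertex -3.182 2.633 -2.376
endloop
endfacet
facet normal -0.092 0.194 0.977
outer loop
vertex -2.506 3.48 -1.736
vertex -2.991 2.877 -1.662
vertex -2.225 2.774 -1.569
endloop
endfacet
facet normal -0.712 -0.584 0.390
outer loop
vertex -2.991 2.877 -1.662
vertex -3.182 2.633 -2.376
vertex -2.643 2.25 -1.965
endloop
endfacet
facet normal -0.549 -0.393 -0.737
outer loop
vertex -3.182 2.633 -2.376
vertex -2.815 3.086 -2.891
vertex -2.534 2.38 -2.724
endloop
endfacet
facet normal 0.171 0.504 -0.847
outer loop
vertex -2.815 3.086 -2.891
vertex -2.397 3.61 -2.495
vertex -2.049 2.983 -2.798
endloop
endfacet
facet normal 0.453 0.866 0.213
outer loop
vertex -2.397 3.61 -2.495
vertex -2.506 3.48 -1.736
vertex -1.858 3.227 -2.084
endloop
endfacet
facet normal 0.425 -0.737 0.526
outer loop
vertex -1.943 2.467 -2.226
vertex -2.225 2.774 -1.569
vertex -2.643 2.25 -1.965
endloop
endfacet
facet normal 0.250 -0.960 -0.129
outer loop
vertex -1.943 2.467 -2.226
vertex -2.643 2.25 -1.965
vertex -2.534 2.38 -2.724
endloop
endfacet
facet normal 0.586 -0.545 -0.600
outer loop
vertex -1.943 2.467 -2.226
vertex -2.534 2.38 -2.724
vertex -2.049 2.983 -2.798
endloop
endfacet
facet normal 0.969 -0.064 -0.237
outer loop
vertex -1.943 2.467 -2.226
vertex -2.049 2.983 -2.798
vertex -1.858 3.227 -2.084
endloop
endfacet
facet normal 0.870 -0.183 0.459
outer loop
vertex -1.943 2.467 -2.226
vertex -1.858 3.227 -2.084
vertex -2.225 2.774 -1.569
endloop
endfacet
facet normal -0.171 -0.504 0.847
outer loop
vertex -2.643 2.25 -1.965
vertex -2.225 2.774 -1.569
vertex -2.991 2.877 -1.662
endloop
endfacet
facet normal -0.453 -0.866 -0.213
outer loop
vertex -2.534 2.38 -2.724
vertex -2.643 2.25 -1.965
vertex -3.182 2.633 -2.376
endloop
endfacet
facet normal 0.092 -0.194 -0.977
outer loop
vertex -2.049 2.983 -2.798
vertex -2.534 2.38 -2.724
vertex -2.815 3.086 -2.891
endloop
endfacet
facet normal 0.712 0.584 -0.390
outer loop
vertex -1.858 3.227 -2.084
vertex -2.049 2.983 -2.798
vertex -2.397 3.61 -2.495
endloop
endfacet
facet normal 0.549 0.393 0.737
outer loop
vertex -2.225 2.774 -1.569
vertex -1.858 3.227 -2.084
vertex -2.506 3.48 -1.736
endloop
endfacet
facet normal -0.546 -0.228 -0.806
outer loop
vertex 3.109 -1.281 -4.38
vertex 1.9 -0.798 -3.698
vertex 3.369 0.213 -4.978
endloop
endfacet
facet normal 0.823 -0.329 -0.464
outer loop
vertex 4.34 0.618 -3.542
vertex 3.109 -1.281 -4.38
vertex 3.369 0.213 -4.978
endloop
endfacet
facet normal -0.546 -0.227 -0.806
outer loop
vertex 3.369 0.213 -4.978
vertex 1.9 -0.798 -3.698
vertex 2.16 0.696 -4.295
endloop
endfacet
facet normal 0.159 0.917 -0.366
outer loop
vertex 2.16 0.696 -4.295
vertex 4.34 0.618 -3.542
vertex 3.369 0.213 -4.978
endloop
endfacet
facet normal -0.160 -0.917 0.366
outer loop
vertex 3.109 -1.281 -4.38
vertex 2.871 -0.393 -2.262
vertex 1.9 -0.798 -3.698
endloop
endfacet
facet normal 0.823 -0.329 -0.464
outer loop
vertex 4.08 -0.876 -2.945
vertex 3.109 -1.281 -4.38
vertex 4.34 0.618 -3.542
endloop
endfacet
facet normal -0.159 -0.917 0.366
outer loop
vertex 4.08 -0.876 -2.945
vertex 2.871 -0.393 -2.262
vertex 3.109 -1.281 -4.38
endloop
endfacet
facet normal -0.823 0.329 0.464
outer loop
vertex 1.9 -0.798 -3.698
vertex 2.871 -0.393 -2.262
vertex 2.16 0.696 -4.295
endloop
endfacet
facet normal 0.159 0.917 -0.367
outer loop
vertex 3.131 1.101 -2.86
vertex 4.34 0.618 -3.542
vertex 2.16 0.696 -4.295
endloop
endfacet
facet normal -0.823 0.329 0.464
outer loop
vertex 2.16 0.696 -4.295
vertex 2.871 -0.393 -2.262
vertex 3.131 1.101 -2.86
endloop
endfacet
facet normal 0.546 0.227 0.807
outer loop
vertex 3.131 1.101 -2.86
vertex 4.08 -0.876 -2.945
vertex 4.34 0.618 -3.542
endloop
endfacet
facet normal 0.546 0.228 0.806
outer loop
vertex 2.871 -0.393 -2.262
vertex 4.08 -0.876 -2.945
vertex 3.131 1.101 -2.86
endloop
endfacet

endsolid


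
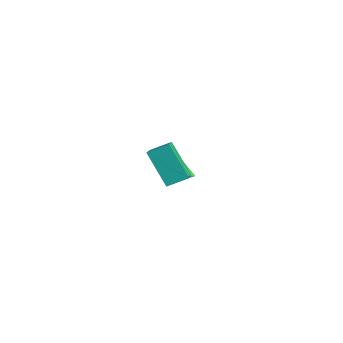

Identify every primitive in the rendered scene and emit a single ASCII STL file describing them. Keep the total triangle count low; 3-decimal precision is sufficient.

solid 
facet normal 0.434 -0.083 -0.897
outer loop
vertex -1.979 0.877 -0.287
vertex -2.325 1.195 -0.484
vertex -1.874 1.307 -0.276
endloop
endfacet
facet normal 0.629 -0.173 0.758
outer loop
vertex -1.979 0.877 -0.287
vertex -1.874 1.307 -0.276
vertex -2.795 1.285 0.484
endloop
endfacet
facet normal 0.434 -0.083 -0.897
outer loop
vertex -1.874 1.307 -0.276
vertex -2.325 1.195 -0.484
vertex -2.108 1.652 -0.421
endloop
endfacet
facet normal 0.500 0.601 0.623
outer loop
vertex -1.874 1.307 -0.276
vertex -2.108 1.652 -0.421
vertex -2.795 1.285 0.484
endloop
endfacet
facet normal 0.434 -0.082 -0.897
outer loop
vertex -2.108 1.652 -0.421
vertex -2.325 1.195 -0.484
vertex -2.507 1.654 -0.614
endloop
endfacet
facet normal -0.133 0.950 0.284
outer loop
vertex -2.108 1.652 -0.421
vertex -2.507 1.654 -0.614
vertex -2.795 1.285 0.484
endloop
endfacet
facet normal 0.434 -0.082 -0.897
outer loop
vertex -2.507 1.654 -0.614
vertex -2.325 1.195 -0.484
vertex -2.768 1.31 -0.709
endloop
endfacet
facet normal -0.796 0.605 -0.005
outer loop
vertex -2.507 1.654 -0.614
vertex -2.768 1.31 -0.709
vertex -2.795 1.285 0.484
endloop
endfacet
facet normal 0.434 -0.083 -0.897
outer loop
vertex -2.768 1.31 -0.709
vertex -2.325 1.195 -0.484
vertex -2.697 0.88 -0.635
endloop
endfacet
facet normal -0.986 -0.167 -0.026
outer loop
vertex -2.768 1.31 -0.709
vertex -2.697 0.88 -0.635
vertex -2.795 1.285 0.484
endloop
endfacet
facet normal 0.434 -0.082 -0.897
outer loop
vertex -2.697 0.88 -0.635
vertex -2.325 1.195 -0.484
vertex -2.345 0.687 -0.447
endloop
endfacet
facet normal -0.562 -0.793 0.238
outer loop
vertex -2.697 0.88 -0.635
vertex -2.345 0.687 -0.447
vertex -2.795 1.285 0.484
endloop
endfacet
facet normal 0.435 -0.082 -0.897
outer loop
vertex -2.345 0.687 -0.447
vertex -2.325 1.195 -0.484
vertex -1.979 0.877 -0.287
endloop
endfacet
facet normal 0.156 -0.795 0.586
outer loop
vertex -2.345 0.687 -0.447
vertex -1.979 0.877 -0.287
vertex -2.795 1.285 0.484
endloop
endfacet
facet normal -0.574 -0.161 0.803
outer loop
vertex 2.361 -3.067 4.572
vertex 2.667 -2.306 4.943
vertex 1.251 -2.309 3.93
endloop
endfacet
facet normal -0.339 -0.846 -0.412
outer loop
vertex 2.233 -2.034 2.557
vertex 2.361 -3.067 4.572
vertex 1.251 -2.309 3.93
endloop
endfacet
facet normal -0.574 -0.161 0.803
outer loop
vertex 1.251 -2.309 3.93
vertex 2.667 -2.306 4.943
vertex 1.557 -1.548 4.301
endloop
endfacet
facet normal -0.745 0.510 -0.431
outer loop
vertex 1.557 -1.548 4.301
vertex 2.233 -2.034 2.557
vertex 1.251 -2.309 3.93
endloop
endfacet
facet normal 0.745 -0.510 0.431
outer loop
vertex 2.361 -3.067 4.572
vertex 3.649 -2.031 3.57
vertex 2.667 -2.306 4.943
endloop
endfacet
facet normal -0.339 -0.846 -0.412
outer loop
vertex 3.343 -2.792 3.199
vertex 2.361 -3.067 4.572
vertex 2.233 -2.034 2.557
endloop
endfacet
facet normal 0.745 -0.510 0.431
outer loop
vertex 3.343 -2.792 3.199
vertex 3.649 -2.031 3.57
vertex 2.361 -3.067 4.572
endloop
endfacet
facet normal 0.339 0.846 0.412
outer loop
vertex 2.667 -2.306 4.943
vertex 3.649 -2.031 3.57
vertex 1.557 -1.548 4.301
endloop
endfacet
facet normal -0.745 0.510 -0.431
outer loop
vertex 2.539 -1.273 2.928
vertex 2.233 -2.034 2.557
vertex 1.557 -1.548 4.301
endloop
endfacet
facet normal 0.339 0.846 0.412
outer loop
vertex 1.557 -1.548 4.301
vertex 3.649 -2.031 3.57
vertex 2.539 -1.273 2.928
endloop
endfacet
facet normal 0.574 0.161 -0.803
outer loop
vertex 2.539 -1.273 2.928
vertex 3.343 -2.792 3.199
vertex 2.233 -2.034 2.557
endloop
endfacet
facet normal 0.574 0.161 -0.803
outer loop
vertex 3.649 -2.031 3.57
vertex 3.343 -2.792 3.199
vertex 2.539 -1.273 2.928
endloop
endfacet

endsolid


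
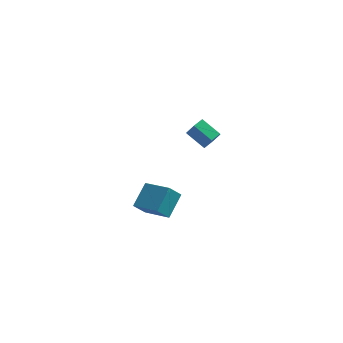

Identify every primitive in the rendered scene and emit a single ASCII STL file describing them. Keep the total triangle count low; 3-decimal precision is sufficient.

solid 
facet normal 0.736 -0.483 -0.475
outer loop
vertex 3.17 -3.641 3.465
vertex 2.762 -3.706 2.899
vertex 3.175 -3.146 2.969
endloop
endfacet
facet normal 0.677 0.518 0.523
outer loop
vertex 3.17 -3.641 3.465
vertex 3.175 -3.146 2.969
vertex 2.206 -3.008 4.086
endloop
endfacet
facet normal 0.677 0.517 0.524
outer loop
vertex 2.206 -3.008 4.086
vertex 3.175 -3.146 2.969
vertex 2.211 -2.513 3.591
endloop
endfacet
facet normal -0.736 0.482 0.475
outer loop
vertex 2.206 -3.008 4.086
vertex 2.211 -2.513 3.591
vertex 1.798 -3.074 3.521
endloop
endfacet
facet normal 0.736 -0.483 -0.474
outer loop
vertex 3.175 -3.146 2.969
vertex 2.762 -3.706 2.899
vertex 2.768 -3.211 2.404
endloop
endfacet
facet normal 0.346 0.871 -0.350
outer loop
vertex 3.175 -3.146 2.969
vertex 2.768 -3.211 2.404
vertex 2.211 -2.513 3.591
endloop
endfacet
facet normal 0.345 0.871 -0.350
outer loop
vertex 2.211 -2.513 3.591
vertex 2.768 -3.211 2.404
vertex 1.804 -2.579 3.026
endloop
endfacet
facet normal -0.736 0.483 0.474
outer loop
vertex 2.211 -2.513 3.591
vertex 1.804 -2.579 3.026
vertex 1.798 -3.074 3.521
endloop
endfacet
facet normal 0.735 -0.484 -0.475
outer loop
vertex 2.768 -3.211 2.404
vertex 2.762 -3.706 2.899
vertex 2.354 -3.772 2.334
endloop
endfacet
facet normal -0.332 0.354 -0.874
outer loop
vertex 2.768 -3.211 2.404
vertex 2.354 -3.772 2.334
vertex 1.804 -2.579 3.026
endloop
endfacet
facet normal -0.330 0.355 -0.875
outer loop
vertex 1.804 -2.579 3.026
vertex 2.354 -3.772 2.334
vertex 1.39 -3.139 2.955
endloop
endfacet
facet normal -0.735 0.484 0.475
outer loop
vertex 1.804 -2.579 3.026
vertex 1.39 -3.139 2.955
vertex 1.798 -3.074 3.521
endloop
endfacet
facet normal 0.736 -0.482 -0.475
outer loop
vertex 2.354 -3.772 2.334
vertex 2.762 -3.706 2.899
vertex 2.349 -4.267 2.829
endloop
endfacet
facet normal -0.677 -0.517 -0.524
outer loop
vertex 2.354 -3.772 2.334
vertex 2.349 -4.267 2.829
vertex 1.39 -3.139 2.955
endloop
endfacet
facet normal -0.677 -0.517 -0.523
outer loop
vertex 1.39 -3.139 2.955
vertex 2.349 -4.267 2.829
vertex 1.385 -3.634 3.451
endloop
endfacet
facet normal -0.736 0.483 0.475
outer loop
vertex 1.39 -3.139 2.955
vertex 1.385 -3.634 3.451
vertex 1.798 -3.074 3.521
endloop
endfacet
facet normal 0.736 -0.483 -0.474
outer loop
vertex 2.349 -4.267 2.829
vertex 2.762 -3.706 2.899
vertex 2.756 -4.201 3.394
endloop
endfacet
facet normal -0.345 -0.871 0.351
outer loop
vertex 2.349 -4.267 2.829
vertex 2.756 -4.201 3.394
vertex 1.385 -3.634 3.451
endloop
endfacet
facet normal -0.346 -0.871 0.349
outer loop
vertex 1.385 -3.634 3.451
vertex 2.756 -4.201 3.394
vertex 1.792 -3.569 4.016
endloop
endfacet
facet normal -0.736 0.483 0.474
outer loop
vertex 1.385 -3.634 3.451
vertex 1.792 -3.569 4.016
vertex 1.798 -3.074 3.521
endloop
endfacet
facet normal 0.735 -0.484 -0.475
outer loop
vertex 2.756 -4.201 3.394
vertex 2.762 -3.706 2.899
vertex 3.17 -3.641 3.465
endloop
endfacet
facet normal 0.331 -0.355 0.874
outer loop
vertex 2.756 -4.201 3.394
vertex 3.17 -3.641 3.465
vertex 1.792 -3.569 4.016
endloop
endfacet
facet normal 0.331 -0.354 0.875
outer loop
vertex 1.792 -3.569 4.016
vertex 3.17 -3.641 3.465
vertex 2.206 -3.008 4.086
endloop
endfacet
facet normal -0.735 0.484 0.475
outer loop
vertex 1.792 -3.569 4.016
vertex 2.206 -3.008 4.086
vertex 1.798 -3.074 3.521
endloop
endfacet
facet normal -0.596 -0.246 0.764
outer loop
vertex 0.413 -2.352 -2.61
vertex -0.993 -1.195 -3.335
vertex -0.185 -3.628 -3.487
endloop
endfacet
facet normal 0.717 -0.590 0.370
outer loop
vertex 0.453 -3.365 -4.305
vertex 0.413 -2.352 -2.61
vertex -0.185 -3.628 -3.487
endloop
endfacet
facet normal -0.596 -0.246 0.764
outer loop
vertex -0.185 -3.628 -3.487
vertex -0.993 -1.195 -3.335
vertex -1.591 -2.471 -4.212
endloop
endfacet
facet normal -0.360 -0.769 -0.528
outer loop
vertex -1.591 -2.471 -4.212
vertex 0.453 -3.365 -4.305
vertex -0.185 -3.628 -3.487
endloop
endfacet
facet normal 0.360 0.769 0.528
outer loop
vertex 0.413 -2.352 -2.61
vertex -0.355 -0.932 -4.153
vertex -0.993 -1.195 -3.335
endloop
endfacet
facet normal 0.717 -0.590 0.370
outer loop
vertex 1.051 -2.089 -3.428
vertex 0.413 -2.352 -2.61
vertex 0.453 -3.365 -4.305
endloop
endfacet
facet normal 0.360 0.769 0.528
outer loop
vertex 1.051 -2.089 -3.428
vertex -0.355 -0.932 -4.153
vertex 0.413 -2.352 -2.61
endloop
endfacet
facet normal -0.717 0.590 -0.370
outer loop
vertex -0.993 -1.195 -3.335
vertex -0.355 -0.932 -4.153
vertex -1.591 -2.471 -4.212
endloop
endfacet
facet normal -0.360 -0.769 -0.528
outer loop
vertex -0.953 -2.208 -5.03
vertex 0.453 -3.365 -4.305
vertex -1.591 -2.471 -4.212
endloop
endfacet
facet normal -0.717 0.590 -0.370
outer loop
vertex -1.591 -2.471 -4.212
vertex -0.355 -0.932 -4.153
vertex -0.953 -2.208 -5.03
endloop
endfacet
facet normal 0.596 0.246 -0.764
outer loop
vertex -0.953 -2.208 -5.03
vertex 1.051 -2.089 -3.428
vertex 0.453 -3.365 -4.305
endloop
endfacet
facet normal 0.596 0.246 -0.764
outer loop
vertex -0.355 -0.932 -4.153
vertex 1.051 -2.089 -3.428
vertex -0.953 -2.208 -5.03
endloop
endfacet

endsolid


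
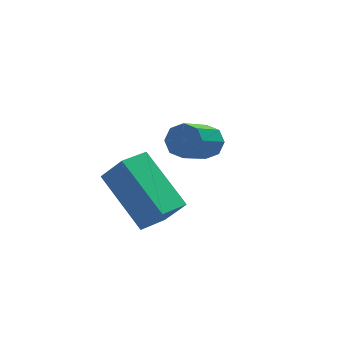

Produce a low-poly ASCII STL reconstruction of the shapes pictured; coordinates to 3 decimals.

solid 
facet normal 0.635 0.370 -0.678
outer loop
vertex 2.774 3.063 2.087
vertex 2.536 2.674 1.652
vertex 2.404 3.258 1.847
endloop
endfacet
facet normal 0.090 0.837 0.540
outer loop
vertex 2.774 3.063 2.087
vertex 2.404 3.258 1.847
vertex 1.522 2.335 3.423
endloop
endfacet
facet normal 0.090 0.837 0.540
outer loop
vertex 1.522 2.335 3.423
vertex 2.404 3.258 1.847
vertex 1.152 2.53 3.183
endloop
endfacet
facet normal -0.635 -0.370 0.678
outer loop
vertex 1.522 2.335 3.423
vertex 1.152 2.53 3.183
vertex 1.284 1.946 2.988
endloop
endfacet
facet normal 0.636 0.370 -0.677
outer loop
vertex 2.404 3.258 1.847
vertex 2.536 2.674 1.652
vertex 2.112 3.112 1.493
endloop
endfacet
facet normal -0.477 0.878 0.031
outer loop
vertex 2.404 3.258 1.847
vertex 2.112 3.112 1.493
vertex 1.152 2.53 3.183
endloop
endfacet
facet normal -0.477 0.878 0.031
outer loop
vertex 1.152 2.53 3.183
vertex 2.112 3.112 1.493
vertex 0.86 2.384 2.828
endloop
endfacet
facet normal -0.637 -0.370 0.676
outer loop
vertex 1.152 2.53 3.183
vertex 0.86 2.384 2.828
vertex 1.284 1.946 2.988
endloop
endfacet
facet normal 0.635 0.369 -0.678
outer loop
vertex 2.112 3.112 1.493
vertex 2.536 2.674 1.652
vertex 2.068 2.708 1.232
endloop
endfacet
facet normal -0.767 0.405 -0.498
outer loop
vertex 2.112 3.112 1.493
vertex 2.068 2.708 1.232
vertex 0.86 2.384 2.828
endloop
endfacet
facet normal -0.767 0.404 -0.498
outer loop
vertex 0.86 2.384 2.828
vertex 2.068 2.708 1.232
vertex 0.816 1.98 2.568
endloop
endfacet
facet normal -0.636 -0.368 0.679
outer loop
vertex 0.86 2.384 2.828
vertex 0.816 1.98 2.568
vertex 1.284 1.946 2.988
endloop
endfacet
facet normal 0.635 0.370 -0.678
outer loop
vertex 2.068 2.708 1.232
vertex 2.536 2.674 1.652
vertex 2.298 2.285 1.217
endloop
endfacet
facet normal -0.607 -0.304 -0.734
outer loop
vertex 2.068 2.708 1.232
vertex 2.298 2.285 1.217
vertex 0.816 1.98 2.568
endloop
endfacet
facet normal -0.607 -0.304 -0.734
outer loop
vertex 0.816 1.98 2.568
vertex 2.298 2.285 1.217
vertex 1.046 1.557 2.553
endloop
endfacet
facet normal -0.635 -0.370 0.678
outer loop
vertex 0.816 1.98 2.568
vertex 1.046 1.557 2.553
vertex 1.284 1.946 2.988
endloop
endfacet
facet normal 0.635 0.370 -0.678
outer loop
vertex 2.298 2.285 1.217
vertex 2.536 2.674 1.652
vertex 2.668 2.09 1.457
endloop
endfacet
facet normal -0.090 -0.837 -0.540
outer loop
vertex 2.298 2.285 1.217
vertex 2.668 2.09 1.457
vertex 1.046 1.557 2.553
endloop
endfacet
facet normal -0.090 -0.837 -0.540
outer loop
vertex 1.046 1.557 2.553
vertex 2.668 2.09 1.457
vertex 1.416 1.362 2.793
endloop
endfacet
facet normal -0.635 -0.370 0.678
outer loop
vertex 1.046 1.557 2.553
vertex 1.416 1.362 2.793
vertex 1.284 1.946 2.988
endloop
endfacet
facet normal 0.637 0.370 -0.676
outer loop
vertex 2.668 2.09 1.457
vertex 2.536 2.674 1.652
vertex 2.96 2.236 1.812
endloop
endfacet
facet normal 0.477 -0.878 -0.031
outer loop
vertex 2.668 2.09 1.457
vertex 2.96 2.236 1.812
vertex 1.416 1.362 2.793
endloop
endfacet
facet normal 0.477 -0.878 -0.031
outer loop
vertex 1.416 1.362 2.793
vertex 2.96 2.236 1.812
vertex 1.708 1.508 3.147
endloop
endfacet
facet normal -0.636 -0.370 0.677
outer loop
vertex 1.416 1.362 2.793
vertex 1.708 1.508 3.147
vertex 1.284 1.946 2.988
endloop
endfacet
facet normal 0.636 0.368 -0.679
outer loop
vertex 2.96 2.236 1.812
vertex 2.536 2.674 1.652
vertex 3.004 2.64 2.072
endloop
endfacet
facet normal 0.767 -0.404 0.499
outer loop
vertex 2.96 2.236 1.812
vertex 3.004 2.64 2.072
vertex 1.708 1.508 3.147
endloop
endfacet
facet normal 0.767 -0.405 0.498
outer loop
vertex 1.708 1.508 3.147
vertex 3.004 2.64 2.072
vertex 1.752 1.912 3.408
endloop
endfacet
facet normal -0.635 -0.369 0.678
outer loop
vertex 1.708 1.508 3.147
vertex 1.752 1.912 3.408
vertex 1.284 1.946 2.988
endloop
endfacet
facet normal 0.635 0.370 -0.678
outer loop
vertex 3.004 2.64 2.072
vertex 2.536 2.674 1.652
vertex 2.774 3.063 2.087
endloop
endfacet
facet normal 0.607 0.304 0.734
outer loop
vertex 3.004 2.64 2.072
vertex 2.774 3.063 2.087
vertex 1.752 1.912 3.408
endloop
endfacet
facet normal 0.607 0.304 0.734
outer loop
vertex 1.752 1.912 3.408
vertex 2.774 3.063 2.087
vertex 1.522 2.335 3.423
endloop
endfacet
facet normal -0.635 -0.370 0.678
outer loop
vertex 1.752 1.912 3.408
vertex 1.522 2.335 3.423
vertex 1.284 1.946 2.988
endloop
endfacet
facet normal -0.452 0.375 -0.809
outer loop
vertex -1.801 -0.89 2.687
vertex -2.073 1.02 3.723
vertex -0.785 -0.528 2.287
endloop
endfacet
facet normal 0.124 -0.872 -0.473
outer loop
vertex -0.287 -0.94 3.177
vertex -1.801 -0.89 2.687
vertex -0.785 -0.528 2.287
endloop
endfacet
facet normal -0.453 0.374 -0.809
outer loop
vertex -0.785 -0.528 2.287
vertex -2.073 1.02 3.723
vertex -1.057 1.382 3.322
endloop
endfacet
facet normal 0.883 0.315 -0.348
outer loop
vertex -1.057 1.382 3.322
vertex -0.287 -0.94 3.177
vertex -0.785 -0.528 2.287
endloop
endfacet
facet normal -0.883 -0.315 0.348
outer loop
vertex -1.801 -0.89 2.687
vertex -1.575 0.608 4.613
vertex -2.073 1.02 3.723
endloop
endfacet
facet normal 0.124 -0.872 -0.473
outer loop
vertex -1.303 -1.302 3.578
vertex -1.801 -0.89 2.687
vertex -0.287 -0.94 3.177
endloop
endfacet
facet normal -0.883 -0.314 0.348
outer loop
vertex -1.303 -1.302 3.578
vertex -1.575 0.608 4.613
vertex -1.801 -0.89 2.687
endloop
endfacet
facet normal -0.124 0.872 0.473
outer loop
vertex -2.073 1.02 3.723
vertex -1.575 0.608 4.613
vertex -1.057 1.382 3.322
endloop
endfacet
facet normal 0.883 0.315 -0.348
outer loop
vertex -0.559 0.97 4.213
vertex -0.287 -0.94 3.177
vertex -1.057 1.382 3.322
endloop
endfacet
facet normal -0.125 0.872 0.473
outer loop
vertex -1.057 1.382 3.322
vertex -1.575 0.608 4.613
vertex -0.559 0.97 4.213
endloop
endfacet
facet normal 0.453 -0.374 0.809
outer loop
vertex -0.559 0.97 4.213
vertex -1.303 -1.302 3.578
vertex -0.287 -0.94 3.177
endloop
endfacet
facet normal 0.452 -0.374 0.810
outer loop
vertex -1.575 0.608 4.613
vertex -1.303 -1.302 3.578
vertex -0.559 0.97 4.213
endloop
endfacet

endsolid


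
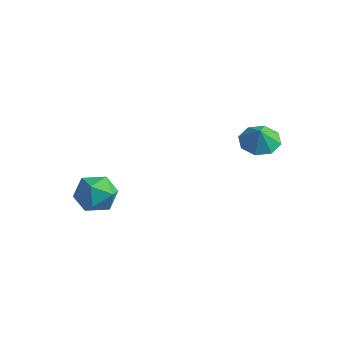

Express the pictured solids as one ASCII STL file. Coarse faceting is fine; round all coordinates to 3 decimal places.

solid 
facet normal -0.281 0.321 -0.905
outer loop
vertex 4.484 3.914 1.691
vertex 3.595 3.425 1.794
vertex 3.934 4.36 2.02
endloop
endfacet
facet normal 0.671 0.341 0.658
outer loop
vertex 4.484 3.914 1.691
vertex 3.934 4.36 2.02
vertex 3.885 3.095 2.726
endloop
endfacet
facet normal -0.281 0.320 -0.905
outer loop
vertex 3.934 4.36 2.02
vertex 3.595 3.425 1.794
vertex 3.186 4.258 2.216
endloop
endfacet
facet normal 0.162 0.476 0.864
outer loop
vertex 3.934 4.36 2.02
vertex 3.186 4.258 2.216
vertex 3.885 3.095 2.726
endloop
endfacet
facet normal -0.281 0.320 -0.905
outer loop
vertex 3.186 4.258 2.216
vertex 3.595 3.425 1.794
vertex 2.677 3.668 2.165
endloop
endfacet
facet normal -0.330 0.205 0.921
outer loop
vertex 3.186 4.258 2.216
vertex 2.677 3.668 2.165
vertex 3.885 3.095 2.726
endloop
endfacet
facet normal -0.281 0.320 -0.905
outer loop
vertex 2.677 3.668 2.165
vertex 3.595 3.425 1.794
vertex 2.706 2.936 1.897
endloop
endfacet
facet normal -0.518 -0.312 0.796
outer loop
vertex 2.677 3.668 2.165
vertex 2.706 2.936 1.897
vertex 3.885 3.095 2.726
endloop
endfacet
facet normal -0.281 0.321 -0.905
outer loop
vertex 2.706 2.936 1.897
vertex 3.595 3.425 1.794
vertex 3.256 2.49 1.568
endloop
endfacet
facet normal -0.291 -0.774 0.562
outer loop
vertex 2.706 2.936 1.897
vertex 3.256 2.49 1.568
vertex 3.885 3.095 2.726
endloop
endfacet
facet normal -0.280 0.320 -0.905
outer loop
vertex 3.256 2.49 1.568
vertex 3.595 3.425 1.794
vertex 4.005 2.592 1.372
endloop
endfacet
facet normal 0.217 -0.909 0.357
outer loop
vertex 3.256 2.49 1.568
vertex 4.005 2.592 1.372
vertex 3.885 3.095 2.726
endloop
endfacet
facet normal -0.281 0.320 -0.905
outer loop
vertex 4.005 2.592 1.372
vertex 3.595 3.425 1.794
vertex 4.514 3.182 1.423
endloop
endfacet
facet normal 0.709 -0.638 0.300
outer loop
vertex 4.005 2.592 1.372
vertex 4.514 3.182 1.423
vertex 3.885 3.095 2.726
endloop
endfacet
facet normal -0.281 0.320 -0.905
outer loop
vertex 4.514 3.182 1.423
vertex 3.595 3.425 1.794
vertex 4.484 3.914 1.691
endloop
endfacet
facet normal 0.897 -0.119 0.425
outer loop
vertex 4.514 3.182 1.423
vertex 4.484 3.914 1.691
vertex 3.885 3.095 2.726
endloop
endfacet
facet normal -0.946 0.259 0.197
outer loop
vertex -2.061 -1.542 -1.09
vertex -2.439 -2.535 -1.599
vertex -2.195 -2.52 -0.447
endloop
endfacet
facet normal -0.501 0.522 0.690
outer loop
vertex -2.061 -1.542 -1.09
vertex -2.195 -2.52 -0.447
vertex -1.253 -1.832 -0.283
endloop
endfacet
facet normal -0.022 0.934 0.358
outer loop
vertex -2.061 -1.542 -1.09
vertex -1.253 -1.832 -0.283
vertex -0.915 -1.422 -1.333
endloop
endfacet
facet normal -0.169 0.925 -0.341
outer loop
vertex -2.061 -1.542 -1.09
vertex -0.915 -1.422 -1.333
vertex -1.647 -1.856 -2.147
endloop
endfacet
facet normal -0.740 0.508 -0.441
outer loop
vertex -2.061 -1.542 -1.09
vertex -1.647 -1.856 -2.147
vertex -2.439 -2.535 -1.599
endloop
endfacet
facet normal -0.154 -0.024 0.988
outer loop
vertex -1.253 -1.832 -0.283
vertex -2.195 -2.52 -0.447
vertex -1.133 -3.004 -0.293
endloop
endfacet
facet normal -0.872 -0.451 0.191
outer loop
vertex -2.195 -2.52 -0.447
vertex -2.439 -2.535 -1.599
vertex -1.865 -3.438 -1.107
endloop
endfacet
facet normal -0.540 -0.048 -0.840
outer loop
vertex -2.439 -2.535 -1.599
vertex -1.647 -1.856 -2.147
vertex -1.527 -3.028 -2.157
endloop
endfacet
facet normal 0.384 0.626 -0.679
outer loop
vertex -1.647 -1.856 -2.147
vertex -0.915 -1.422 -1.333
vertex -0.585 -2.34 -1.993
endloop
endfacet
facet normal 0.622 0.641 0.450
outer loop
vertex -0.915 -1.422 -1.333
vertex -1.253 -1.832 -0.283
vertex -0.341 -2.325 -0.841
endloop
endfacet
facet normal 0.169 -0.925 0.341
outer loop
vertex -0.719 -3.318 -1.35
vertex -1.133 -3.004 -0.293
vertex -1.865 -3.438 -1.107
endloop
endfacet
facet normal 0.022 -0.934 -0.358
outer loop
vertex -0.719 -3.318 -1.35
vertex -1.865 -3.438 -1.107
vertex -1.527 -3.028 -2.157
endloop
endfacet
facet normal 0.501 -0.522 -0.690
outer loop
vertex -0.719 -3.318 -1.35
vertex -1.527 -3.028 -2.157
vertex -0.585 -2.34 -1.993
endloop
endfacet
facet normal 0.946 -0.259 -0.197
outer loop
vertex -0.719 -3.318 -1.35
vertex -0.585 -2.34 -1.993
vertex -0.341 -2.325 -0.841
endloop
endfacet
facet normal 0.740 -0.508 0.441
outer loop
vertex -0.719 -3.318 -1.35
vertex -0.341 -2.325 -0.841
vertex -1.133 -3.004 -0.293
endloop
endfacet
facet normal -0.384 -0.626 0.679
outer loop
vertex -1.865 -3.438 -1.107
vertex -1.133 -3.004 -0.293
vertex -2.195 -2.52 -0.447
endloop
endfacet
facet normal -0.622 -0.641 -0.450
outer loop
vertex -1.527 -3.028 -2.157
vertex -1.865 -3.438 -1.107
vertex -2.439 -2.535 -1.599
endloop
endfacet
facet normal 0.154 0.024 -0.988
outer loop
vertex -0.585 -2.34 -1.993
vertex -1.527 -3.028 -2.157
vertex -1.647 -1.856 -2.147
endloop
endfacet
facet normal 0.872 0.451 -0.191
outer loop
vertex -0.341 -2.325 -0.841
vertex -0.585 -2.34 -1.993
vertex -0.915 -1.422 -1.333
endloop
endfacet
facet normal 0.540 0.048 0.840
outer loop
vertex -1.133 -3.004 -0.293
vertex -0.341 -2.325 -0.841
vertex -1.253 -1.832 -0.283
endloop
endfacet

endsolid


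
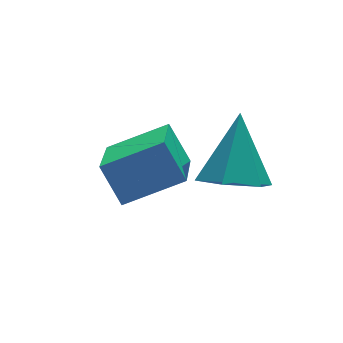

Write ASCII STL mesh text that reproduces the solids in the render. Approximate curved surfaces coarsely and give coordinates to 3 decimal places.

solid 
facet normal -0.881 0.249 -0.403
outer loop
vertex -0.85 -2.644 -1.765
vertex -1.067 -1.969 -0.872
vertex -0.065 -1.257 -2.623
endloop
endfacet
facet normal 0.190 -0.592 -0.783
outer loop
vertex 1.327 -1.651 -1.988
vertex -0.85 -2.644 -1.765
vertex -0.065 -1.257 -2.623
endloop
endfacet
facet normal -0.881 0.249 -0.403
outer loop
vertex -0.065 -1.257 -2.623
vertex -1.067 -1.969 -0.872
vertex -0.282 -0.582 -1.731
endloop
endfacet
facet normal 0.433 0.766 -0.474
outer loop
vertex -0.282 -0.582 -1.731
vertex 1.327 -1.651 -1.988
vertex -0.065 -1.257 -2.623
endloop
endfacet
facet normal -0.433 -0.767 0.474
outer loop
vertex -0.85 -2.644 -1.765
vertex 0.325 -2.363 -0.237
vertex -1.067 -1.969 -0.872
endloop
endfacet
facet normal 0.190 -0.592 -0.783
outer loop
vertex 0.542 -3.038 -1.129
vertex -0.85 -2.644 -1.765
vertex 1.327 -1.651 -1.988
endloop
endfacet
facet normal -0.434 -0.766 0.474
outer loop
vertex 0.542 -3.038 -1.129
vertex 0.325 -2.363 -0.237
vertex -0.85 -2.644 -1.765
endloop
endfacet
facet normal -0.190 0.592 0.783
outer loop
vertex -1.067 -1.969 -0.872
vertex 0.325 -2.363 -0.237
vertex -0.282 -0.582 -1.731
endloop
endfacet
facet normal 0.433 0.766 -0.474
outer loop
vertex 1.11 -0.976 -1.095
vertex 1.327 -1.651 -1.988
vertex -0.282 -0.582 -1.731
endloop
endfacet
facet normal -0.190 0.592 0.783
outer loop
vertex -0.282 -0.582 -1.731
vertex 0.325 -2.363 -0.237
vertex 1.11 -0.976 -1.095
endloop
endfacet
facet normal 0.881 -0.249 0.402
outer loop
vertex 1.11 -0.976 -1.095
vertex 0.542 -3.038 -1.129
vertex 1.327 -1.651 -1.988
endloop
endfacet
facet normal 0.881 -0.249 0.403
outer loop
vertex 0.325 -2.363 -0.237
vertex 0.542 -3.038 -1.129
vertex 1.11 -0.976 -1.095
endloop
endfacet
facet normal -0.363 -0.548 -0.754
outer loop
vertex 2.218 -3.877 -1.264
vertex 1.419 -3.578 -1.096
vertex 1.934 -3.153 -1.653
endloop
endfacet
facet normal 0.945 0.286 -0.157
outer loop
vertex 2.218 -3.877 -1.264
vertex 1.934 -3.153 -1.653
vertex 2.081 -2.582 0.276
endloop
endfacet
facet normal -0.363 -0.548 -0.754
outer loop
vertex 1.934 -3.153 -1.653
vertex 1.419 -3.578 -1.096
vertex 1.134 -2.854 -1.485
endloop
endfacet
facet normal 0.280 0.914 -0.292
outer loop
vertex 1.934 -3.153 -1.653
vertex 1.134 -2.854 -1.485
vertex 2.081 -2.582 0.276
endloop
endfacet
facet normal -0.364 -0.548 -0.753
outer loop
vertex 1.134 -2.854 -1.485
vertex 1.419 -3.578 -1.096
vertex 0.62 -3.279 -0.927
endloop
endfacet
facet normal -0.525 0.837 0.153
outer loop
vertex 1.134 -2.854 -1.485
vertex 0.62 -3.279 -0.927
vertex 2.081 -2.582 0.276
endloop
endfacet
facet normal -0.364 -0.547 -0.754
outer loop
vertex 0.62 -3.279 -0.927
vertex 1.419 -3.578 -1.096
vertex 0.904 -4.004 -0.538
endloop
endfacet
facet normal -0.667 0.132 0.733
outer loop
vertex 0.62 -3.279 -0.927
vertex 0.904 -4.004 -0.538
vertex 2.081 -2.582 0.276
endloop
endfacet
facet normal -0.364 -0.547 -0.754
outer loop
vertex 0.904 -4.004 -0.538
vertex 1.419 -3.578 -1.096
vertex 1.703 -4.303 -0.707
endloop
endfacet
facet normal -0.002 -0.496 0.869
outer loop
vertex 0.904 -4.004 -0.538
vertex 1.703 -4.303 -0.707
vertex 2.081 -2.582 0.276
endloop
endfacet
facet normal -0.363 -0.547 -0.754
outer loop
vertex 1.703 -4.303 -0.707
vertex 1.419 -3.578 -1.096
vertex 2.218 -3.877 -1.264
endloop
endfacet
facet normal 0.804 -0.418 0.423
outer loop
vertex 1.703 -4.303 -0.707
vertex 2.218 -3.877 -1.264
vertex 2.081 -2.582 0.276
endloop
endfacet

endsolid


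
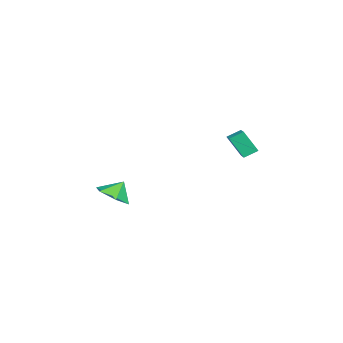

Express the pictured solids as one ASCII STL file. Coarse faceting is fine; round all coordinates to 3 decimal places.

solid 
facet normal 0.297 -0.492 -0.819
outer loop
vertex 2.426 -2.827 -0.288
vertex 1.489 -3.143 -0.438
vertex 1.798 -2.282 -0.843
endloop
endfacet
facet normal 0.372 0.837 0.401
outer loop
vertex 2.426 -2.827 -0.288
vertex 1.798 -2.282 -0.843
vertex 1.171 -2.617 0.438
endloop
endfacet
facet normal 0.297 -0.492 -0.819
outer loop
vertex 1.798 -2.282 -0.843
vertex 1.489 -3.143 -0.438
vertex 0.861 -2.598 -0.993
endloop
endfacet
facet normal -0.330 0.940 0.084
outer loop
vertex 1.798 -2.282 -0.843
vertex 0.861 -2.598 -0.993
vertex 1.171 -2.617 0.438
endloop
endfacet
facet normal 0.297 -0.492 -0.819
outer loop
vertex 0.861 -2.598 -0.993
vertex 1.489 -3.143 -0.438
vertex 0.552 -3.459 -0.588
endloop
endfacet
facet normal -0.889 0.412 0.198
outer loop
vertex 0.861 -2.598 -0.993
vertex 0.552 -3.459 -0.588
vertex 1.171 -2.617 0.438
endloop
endfacet
facet normal 0.297 -0.492 -0.819
outer loop
vertex 0.552 -3.459 -0.588
vertex 1.489 -3.143 -0.438
vertex 1.18 -4.004 -0.033
endloop
endfacet
facet normal -0.746 -0.219 0.629
outer loop
vertex 0.552 -3.459 -0.588
vertex 1.18 -4.004 -0.033
vertex 1.171 -2.617 0.438
endloop
endfacet
facet normal 0.297 -0.492 -0.819
outer loop
vertex 1.18 -4.004 -0.033
vertex 1.489 -3.143 -0.438
vertex 2.117 -3.688 0.117
endloop
endfacet
facet normal -0.043 -0.322 0.946
outer loop
vertex 1.18 -4.004 -0.033
vertex 2.117 -3.688 0.117
vertex 1.171 -2.617 0.438
endloop
endfacet
facet normal 0.297 -0.492 -0.819
outer loop
vertex 2.117 -3.688 0.117
vertex 1.489 -3.143 -0.438
vertex 2.426 -2.827 -0.288
endloop
endfacet
facet normal 0.516 0.206 0.832
outer loop
vertex 2.117 -3.688 0.117
vertex 2.426 -2.827 -0.288
vertex 1.171 -2.617 0.438
endloop
endfacet
facet normal -0.945 -0.202 -0.256
outer loop
vertex 2.199 2.547 4.138
vertex 1.952 3.214 4.525
vertex 2.355 3.274 2.987
endloop
endfacet
facet normal 0.305 -0.823 -0.479
outer loop
vertex 3.348 3.486 3.255
vertex 2.199 2.547 4.138
vertex 2.355 3.274 2.987
endloop
endfacet
facet normal -0.946 -0.201 -0.256
outer loop
vertex 2.355 3.274 2.987
vertex 1.952 3.214 4.525
vertex 2.108 3.941 3.375
endloop
endfacet
facet normal 0.113 0.531 -0.840
outer loop
vertex 2.108 3.941 3.375
vertex 3.348 3.486 3.255
vertex 2.355 3.274 2.987
endloop
endfacet
facet normal -0.114 -0.530 0.840
outer loop
vertex 2.199 2.547 4.138
vertex 2.945 3.426 4.793
vertex 1.952 3.214 4.525
endloop
endfacet
facet normal 0.305 -0.823 -0.479
outer loop
vertex 3.192 2.759 4.405
vertex 2.199 2.547 4.138
vertex 3.348 3.486 3.255
endloop
endfacet
facet normal -0.113 -0.530 0.840
outer loop
vertex 3.192 2.759 4.405
vertex 2.945 3.426 4.793
vertex 2.199 2.547 4.138
endloop
endfacet
facet normal -0.305 0.823 0.479
outer loop
vertex 1.952 3.214 4.525
vertex 2.945 3.426 4.793
vertex 2.108 3.941 3.375
endloop
endfacet
facet normal 0.113 0.530 -0.841
outer loop
vertex 3.101 4.153 3.642
vertex 3.348 3.486 3.255
vertex 2.108 3.941 3.375
endloop
endfacet
facet normal -0.305 0.823 0.479
outer loop
vertex 2.108 3.941 3.375
vertex 2.945 3.426 4.793
vertex 3.101 4.153 3.642
endloop
endfacet
facet normal 0.945 0.202 0.256
outer loop
vertex 3.101 4.153 3.642
vertex 3.192 2.759 4.405
vertex 3.348 3.486 3.255
endloop
endfacet
facet normal 0.946 0.202 0.255
outer loop
vertex 2.945 3.426 4.793
vertex 3.192 2.759 4.405
vertex 3.101 4.153 3.642
endloop
endfacet

endsolid
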